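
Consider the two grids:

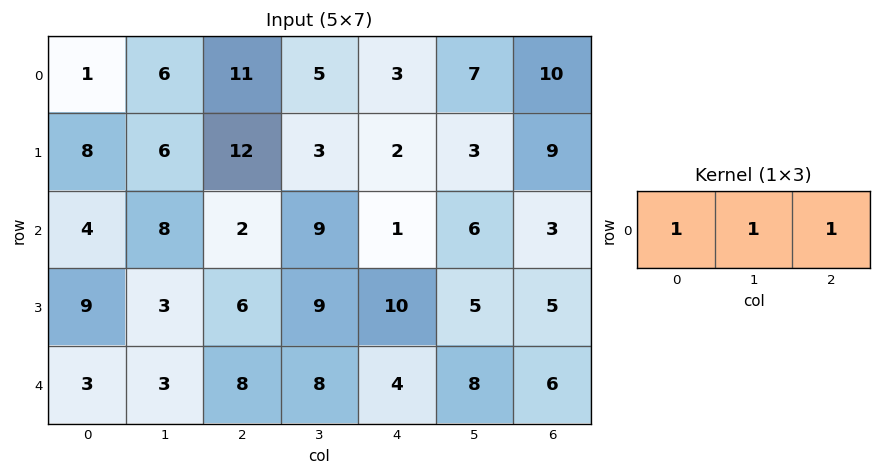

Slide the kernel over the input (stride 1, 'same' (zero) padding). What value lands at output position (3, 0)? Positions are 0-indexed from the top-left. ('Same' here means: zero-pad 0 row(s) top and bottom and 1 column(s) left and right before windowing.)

12

The receptive field on the zero-padded input at this output position is [0 9 3]. Elementwise product with the kernel and sum: 0·1 + 9·1 + 3·1.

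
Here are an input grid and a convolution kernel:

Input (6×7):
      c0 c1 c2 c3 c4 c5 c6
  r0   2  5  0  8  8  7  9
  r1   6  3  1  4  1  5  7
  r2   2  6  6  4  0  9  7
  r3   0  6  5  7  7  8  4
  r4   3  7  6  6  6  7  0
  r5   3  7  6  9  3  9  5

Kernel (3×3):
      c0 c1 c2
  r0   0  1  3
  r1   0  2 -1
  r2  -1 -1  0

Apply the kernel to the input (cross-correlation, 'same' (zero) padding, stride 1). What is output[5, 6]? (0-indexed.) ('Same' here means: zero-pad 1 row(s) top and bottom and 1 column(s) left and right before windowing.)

The receptive field on the zero-padded input at this output position is [7 0 0 / 9 5 0 / 0 0 0]. Elementwise product with the kernel and sum: 0·1 + 0·3 + 5·2 + 0·-1 + 0·-1 + 0·-1.

10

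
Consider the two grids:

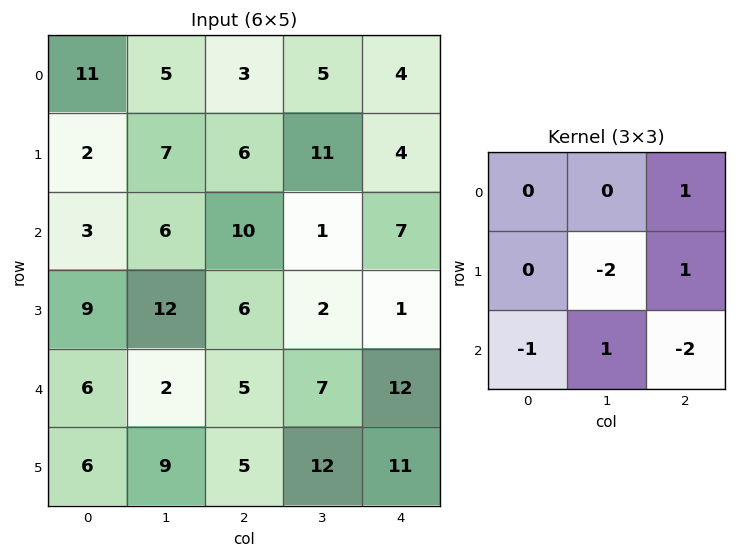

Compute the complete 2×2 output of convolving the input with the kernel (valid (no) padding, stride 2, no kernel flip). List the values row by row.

-22 -37
-22 -18

Output[0,0]: The receptive field on the input at this output position is [11 5 3 / 2 7 6 / 3 6 10]. Elementwise product with the kernel and sum: 3·1 + 7·-2 + 6·1 + 3·-1 + 6·1 + 10·-2.
Output[0,1]: The receptive field on the input at this output position is [3 5 4 / 6 11 4 / 10 1 7]. Elementwise product with the kernel and sum: 4·1 + 11·-2 + 4·1 + 10·-1 + 1·1 + 7·-2.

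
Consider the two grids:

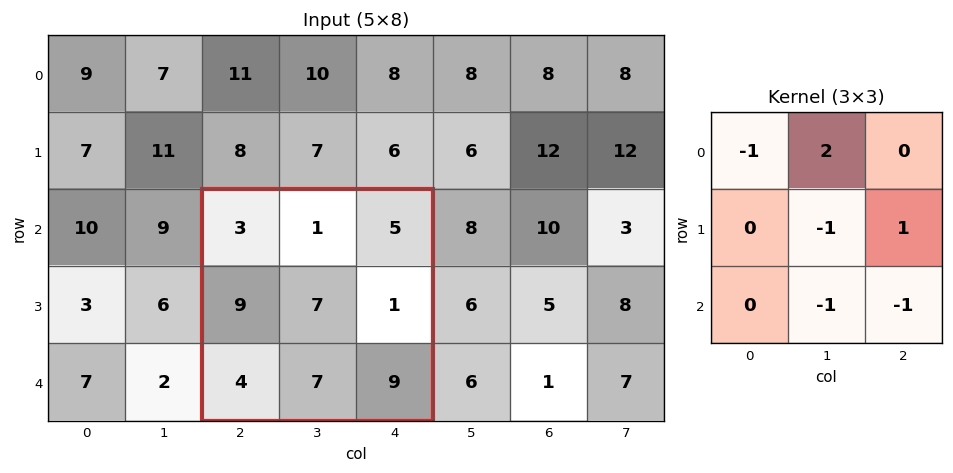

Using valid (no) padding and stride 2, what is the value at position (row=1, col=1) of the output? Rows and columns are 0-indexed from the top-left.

The receptive field on the input at this output position is [3 1 5 / 9 7 1 / 4 7 9]. Elementwise product with the kernel and sum: 3·-1 + 1·2 + 7·-1 + 1·1 + 7·-1 + 9·-1.

-23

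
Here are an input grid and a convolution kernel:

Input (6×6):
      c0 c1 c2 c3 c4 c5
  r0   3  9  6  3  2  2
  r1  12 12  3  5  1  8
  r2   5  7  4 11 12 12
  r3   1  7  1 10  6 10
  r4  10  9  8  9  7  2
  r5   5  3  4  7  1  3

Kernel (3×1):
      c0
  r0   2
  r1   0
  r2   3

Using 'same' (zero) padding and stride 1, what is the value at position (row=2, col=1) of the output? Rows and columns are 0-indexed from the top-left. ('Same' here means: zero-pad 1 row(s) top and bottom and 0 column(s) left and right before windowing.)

45

The receptive field on the zero-padded input at this output position is [12 / 7 / 7]. Elementwise product with the kernel and sum: 12·2 + 7·3.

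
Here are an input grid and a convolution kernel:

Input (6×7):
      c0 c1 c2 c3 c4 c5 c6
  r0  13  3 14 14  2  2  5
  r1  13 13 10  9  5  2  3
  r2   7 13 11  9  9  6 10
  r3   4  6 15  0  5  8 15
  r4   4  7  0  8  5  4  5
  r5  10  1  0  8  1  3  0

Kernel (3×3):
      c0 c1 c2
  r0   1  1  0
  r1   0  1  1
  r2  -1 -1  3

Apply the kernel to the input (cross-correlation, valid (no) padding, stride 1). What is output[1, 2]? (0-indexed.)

The receptive field on the input at this output position is [10 9 5 / 11 9 9 / 15 0 5]. Elementwise product with the kernel and sum: 10·1 + 9·1 + 9·1 + 9·1 + 15·-1 + 0·-1 + 5·3.

37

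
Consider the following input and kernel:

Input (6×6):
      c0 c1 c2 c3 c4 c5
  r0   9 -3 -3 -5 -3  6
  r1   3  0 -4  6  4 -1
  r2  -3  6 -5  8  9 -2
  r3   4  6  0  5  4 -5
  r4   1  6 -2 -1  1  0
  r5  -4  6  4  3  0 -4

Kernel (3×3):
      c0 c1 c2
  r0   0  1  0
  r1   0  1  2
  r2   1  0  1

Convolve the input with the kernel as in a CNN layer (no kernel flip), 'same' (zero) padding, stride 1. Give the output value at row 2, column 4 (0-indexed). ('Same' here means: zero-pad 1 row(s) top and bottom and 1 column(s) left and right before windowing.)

The receptive field on the zero-padded input at this output position is [6 4 -1 / 8 9 -2 / 5 4 -5]. Elementwise product with the kernel and sum: 4·1 + 9·1 + -2·2 + 5·1 + -5·1.

9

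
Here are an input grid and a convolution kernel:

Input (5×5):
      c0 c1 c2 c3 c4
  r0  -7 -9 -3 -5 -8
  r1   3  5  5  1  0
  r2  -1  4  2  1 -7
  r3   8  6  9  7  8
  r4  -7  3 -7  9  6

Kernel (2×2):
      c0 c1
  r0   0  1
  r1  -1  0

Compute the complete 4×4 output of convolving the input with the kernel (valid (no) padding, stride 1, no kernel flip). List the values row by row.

Output[0,0]: The receptive field on the input at this output position is [-7 -9 / 3 5]. Elementwise product with the kernel and sum: -9·1 + 3·-1.

-12 -8 -10 -9
6 1 -1 -1
-4 -4 -8 -14
13 6 14 -1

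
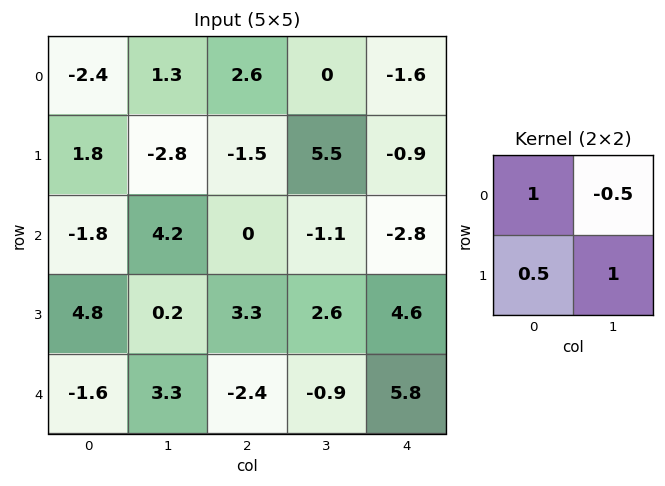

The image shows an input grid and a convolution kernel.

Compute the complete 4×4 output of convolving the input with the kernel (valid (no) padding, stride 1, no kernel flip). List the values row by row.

Output[0,0]: The receptive field on the input at this output position is [-2.4 1.3 / 1.8 -2.8]. Elementwise product with the kernel and sum: -2.4·1 + 1.3·-0.5 + 1.8·0.5 + -2.8·1.
Output[0,1]: The receptive field on the input at this output position is [1.3 2.6 / -2.8 -1.5]. Elementwise product with the kernel and sum: 1.3·1 + 2.6·-0.5 + -2.8·0.5 + -1.5·1.

-4.95 -2.9 7.35 2.65
6.5 0.05 -5.35 2.6
-1.3 7.6 4.8 6.2
7.2 -2.2 -0.1 5.65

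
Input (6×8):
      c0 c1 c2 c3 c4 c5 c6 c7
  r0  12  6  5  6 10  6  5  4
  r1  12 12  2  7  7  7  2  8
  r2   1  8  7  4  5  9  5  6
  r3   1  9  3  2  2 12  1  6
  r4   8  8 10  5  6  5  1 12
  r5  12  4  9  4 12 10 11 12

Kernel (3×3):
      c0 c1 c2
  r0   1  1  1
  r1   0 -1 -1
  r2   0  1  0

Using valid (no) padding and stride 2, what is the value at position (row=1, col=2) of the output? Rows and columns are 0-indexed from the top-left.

The receptive field on the input at this output position is [5 9 5 / 2 12 1 / 6 5 1]. Elementwise product with the kernel and sum: 5·1 + 9·1 + 5·1 + 12·-1 + 1·-1 + 5·1.

11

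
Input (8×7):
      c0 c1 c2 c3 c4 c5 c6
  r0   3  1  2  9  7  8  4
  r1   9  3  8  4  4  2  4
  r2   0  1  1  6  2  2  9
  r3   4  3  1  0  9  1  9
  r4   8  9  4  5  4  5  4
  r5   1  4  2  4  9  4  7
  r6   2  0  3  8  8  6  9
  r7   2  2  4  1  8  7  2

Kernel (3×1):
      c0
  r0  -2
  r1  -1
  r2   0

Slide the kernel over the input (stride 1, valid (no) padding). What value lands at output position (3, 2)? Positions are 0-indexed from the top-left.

-6

The receptive field on the input at this output position is [1 / 4 / 2]. Elementwise product with the kernel and sum: 1·-2 + 4·-1.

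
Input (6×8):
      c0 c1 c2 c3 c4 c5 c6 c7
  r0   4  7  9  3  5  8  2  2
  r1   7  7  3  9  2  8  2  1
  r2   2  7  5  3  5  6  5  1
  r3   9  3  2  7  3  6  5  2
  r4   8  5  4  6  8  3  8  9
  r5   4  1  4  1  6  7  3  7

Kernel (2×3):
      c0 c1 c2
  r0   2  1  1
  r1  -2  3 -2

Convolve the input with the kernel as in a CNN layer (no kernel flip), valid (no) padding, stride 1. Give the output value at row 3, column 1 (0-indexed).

5

The receptive field on the input at this output position is [3 2 7 / 5 4 6]. Elementwise product with the kernel and sum: 3·2 + 2·1 + 7·1 + 5·-2 + 4·3 + 6·-2.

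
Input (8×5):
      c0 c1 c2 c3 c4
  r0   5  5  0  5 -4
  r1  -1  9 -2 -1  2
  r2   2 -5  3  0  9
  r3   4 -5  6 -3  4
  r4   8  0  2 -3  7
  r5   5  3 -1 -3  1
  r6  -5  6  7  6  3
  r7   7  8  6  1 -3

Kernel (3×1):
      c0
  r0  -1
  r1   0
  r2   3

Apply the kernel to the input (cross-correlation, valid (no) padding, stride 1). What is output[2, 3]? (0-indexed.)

The receptive field on the input at this output position is [0 / -3 / -3]. Elementwise product with the kernel and sum: 0·-1 + -3·3.

-9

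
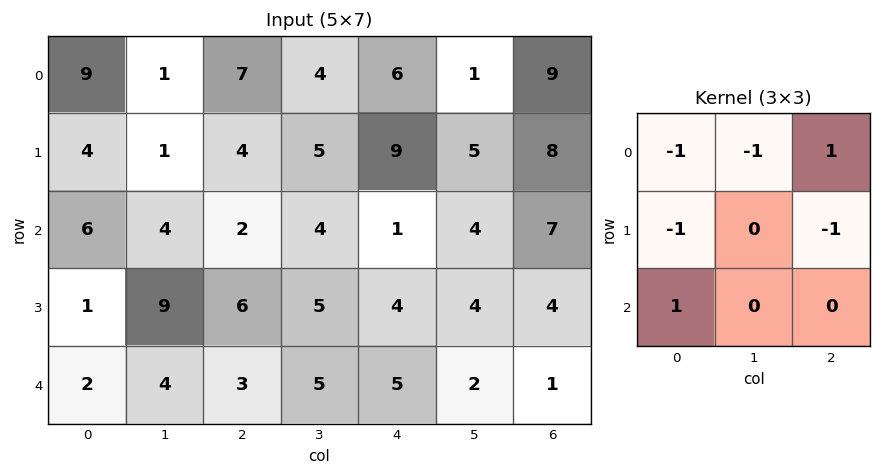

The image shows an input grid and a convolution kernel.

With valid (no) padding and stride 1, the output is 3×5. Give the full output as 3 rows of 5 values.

-5 -6 -16 -15 -14
-8 1 3 -12 -10
-13 -12 -12 -5 -1

Output[0,0]: The receptive field on the input at this output position is [9 1 7 / 4 1 4 / 6 4 2]. Elementwise product with the kernel and sum: 9·-1 + 1·-1 + 7·1 + 4·-1 + 4·-1 + 6·1.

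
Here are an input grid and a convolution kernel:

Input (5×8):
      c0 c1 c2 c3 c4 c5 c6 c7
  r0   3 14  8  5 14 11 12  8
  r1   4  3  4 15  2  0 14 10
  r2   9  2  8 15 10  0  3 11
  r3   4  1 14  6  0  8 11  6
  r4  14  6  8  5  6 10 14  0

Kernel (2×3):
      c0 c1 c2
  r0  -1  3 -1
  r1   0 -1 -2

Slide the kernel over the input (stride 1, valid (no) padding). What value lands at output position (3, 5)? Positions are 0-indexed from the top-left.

5

The receptive field on the input at this output position is [8 11 6 / 10 14 0]. Elementwise product with the kernel and sum: 8·-1 + 11·3 + 6·-1 + 14·-1 + 0·-2.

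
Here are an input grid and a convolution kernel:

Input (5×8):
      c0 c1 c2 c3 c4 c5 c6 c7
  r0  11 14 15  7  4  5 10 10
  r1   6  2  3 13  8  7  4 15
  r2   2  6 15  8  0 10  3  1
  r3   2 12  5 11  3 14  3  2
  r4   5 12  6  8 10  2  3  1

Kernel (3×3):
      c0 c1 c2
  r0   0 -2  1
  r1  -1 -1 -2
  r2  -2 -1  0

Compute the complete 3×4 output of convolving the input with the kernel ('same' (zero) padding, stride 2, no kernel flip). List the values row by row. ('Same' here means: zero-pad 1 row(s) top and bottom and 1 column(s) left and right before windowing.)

-45 -50 -55 -53
-26 -59 -62 -39
-21 -33 -14 -11

Output[0,0]: The receptive field on the zero-padded input at this output position is [0 0 0 / 0 11 14 / 0 6 2]. Elementwise product with the kernel and sum: 0·-2 + 0·1 + 0·-1 + 11·-1 + 14·-2 + 0·-2 + 6·-1.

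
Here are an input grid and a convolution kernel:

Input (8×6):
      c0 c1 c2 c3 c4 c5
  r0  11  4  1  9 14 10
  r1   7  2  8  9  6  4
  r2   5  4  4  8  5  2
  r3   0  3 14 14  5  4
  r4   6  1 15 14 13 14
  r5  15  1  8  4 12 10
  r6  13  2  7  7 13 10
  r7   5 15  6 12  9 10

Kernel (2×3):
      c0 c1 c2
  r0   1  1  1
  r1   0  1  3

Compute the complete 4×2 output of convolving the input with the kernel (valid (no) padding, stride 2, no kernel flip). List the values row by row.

Output[0,0]: The receptive field on the input at this output position is [11 4 1 / 7 2 8]. Elementwise product with the kernel and sum: 11·1 + 4·1 + 1·1 + 2·1 + 8·3.
Output[0,1]: The receptive field on the input at this output position is [1 9 14 / 8 9 6]. Elementwise product with the kernel and sum: 1·1 + 9·1 + 14·1 + 9·1 + 6·3.

42 51
58 46
47 82
55 66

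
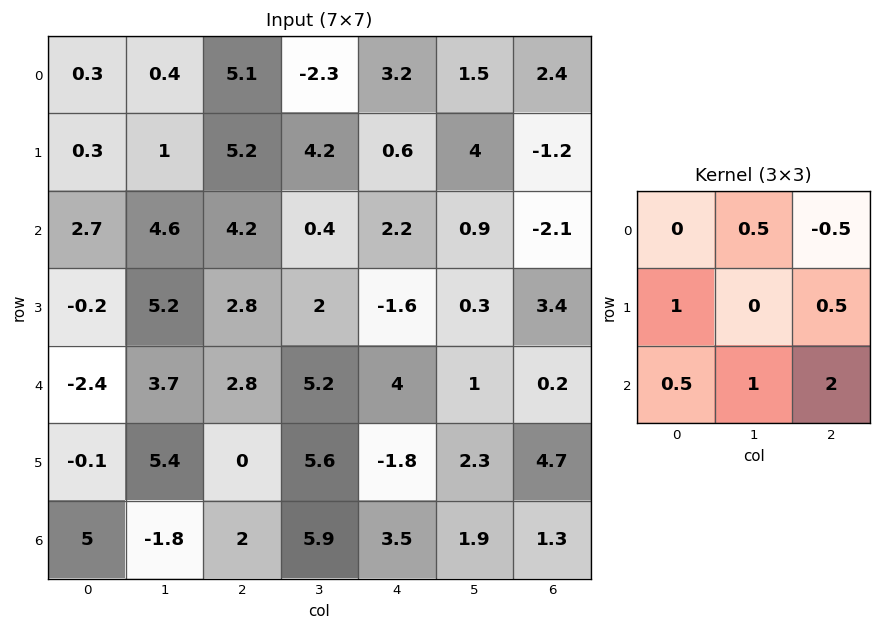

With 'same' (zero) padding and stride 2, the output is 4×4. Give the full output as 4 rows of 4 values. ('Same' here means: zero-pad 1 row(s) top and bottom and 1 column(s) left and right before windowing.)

Output[0,0]: The receptive field on the zero-padded input at this output position is [0 0 0 / 0 0.3 0.4 / 0 0.3 1]. Elementwise product with the kernel and sum: 0·0.5 + 0·-0.5 + 0·1 + 0.4·0.5 + 0·0.5 + 0.3·1 + 1·2.
Output[0,1]: The receptive field on the zero-padded input at this output position is [0 0 0 / 0.4 5.1 -2.3 / 1 5.2 4.2]. Elementwise product with the kernel and sum: 0·0.5 + 0·-0.5 + 0.4·1 + -2.3·0.5 + 1·0.5 + 5.2·1 + 4.2·2.

2.5 13.35 9.15 2.3
12.15 14.7 -0.85 3.85
9.85 20.6 10.35 8.55
-3.65 -1.65 4.8 4.25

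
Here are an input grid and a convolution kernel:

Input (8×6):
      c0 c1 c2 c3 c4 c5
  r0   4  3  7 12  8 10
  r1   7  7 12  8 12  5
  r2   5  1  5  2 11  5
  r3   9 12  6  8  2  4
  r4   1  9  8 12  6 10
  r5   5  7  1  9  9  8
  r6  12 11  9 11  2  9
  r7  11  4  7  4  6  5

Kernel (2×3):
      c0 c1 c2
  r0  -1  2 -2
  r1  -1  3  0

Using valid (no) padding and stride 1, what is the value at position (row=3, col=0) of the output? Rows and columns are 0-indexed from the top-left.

The receptive field on the input at this output position is [9 12 6 / 1 9 8]. Elementwise product with the kernel and sum: 9·-1 + 12·2 + 6·-2 + 1·-1 + 9·3.

29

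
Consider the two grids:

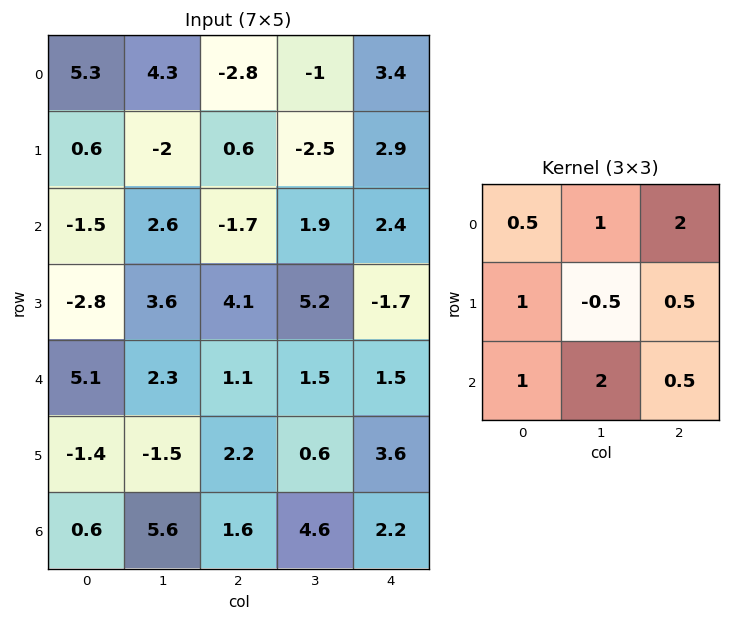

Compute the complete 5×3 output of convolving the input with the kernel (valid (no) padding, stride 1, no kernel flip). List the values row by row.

Output[0,0]: The receptive field on the input at this output position is [5.3 4.3 -2.8 / 0.6 -2 0.6 / -1.5 2.6 -1.7]. Elementwise product with the kernel and sum: 5.3·0.5 + 4.3·1 + -2.8·2 + 0.6·1 + -2·-0.5 + 0.6·0.5 + -1.5·1 + 2.6·2 + -1.7·0.5.
Output[0,1]: The receptive field on the input at this output position is [4.3 -2.8 -1 / -2 0.6 -2.5 / 2.6 -1.7 1.9]. Elementwise product with the kernel and sum: 4.3·0.5 + -2.8·1 + -1·2 + -2·1 + 0.6·-0.5 + -2.5·0.5 + 2.6·1 + -1.7·2 + 1.9·0.5.

6.1 -6.05 11
2.3 13.4 15.8
6.15 12.8 11.35
11.6 22 10.15
20.1 14.05 20.65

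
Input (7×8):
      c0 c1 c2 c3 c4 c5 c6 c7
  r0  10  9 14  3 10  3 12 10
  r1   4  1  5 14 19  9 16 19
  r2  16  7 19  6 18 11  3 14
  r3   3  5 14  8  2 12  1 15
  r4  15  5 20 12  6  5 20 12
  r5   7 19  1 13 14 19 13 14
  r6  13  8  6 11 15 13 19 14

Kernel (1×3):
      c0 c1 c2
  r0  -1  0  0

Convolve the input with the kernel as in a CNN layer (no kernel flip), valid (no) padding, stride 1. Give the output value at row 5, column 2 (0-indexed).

-1

The receptive field on the input at this output position is [1 13 14]. Elementwise product with the kernel and sum: 1·-1.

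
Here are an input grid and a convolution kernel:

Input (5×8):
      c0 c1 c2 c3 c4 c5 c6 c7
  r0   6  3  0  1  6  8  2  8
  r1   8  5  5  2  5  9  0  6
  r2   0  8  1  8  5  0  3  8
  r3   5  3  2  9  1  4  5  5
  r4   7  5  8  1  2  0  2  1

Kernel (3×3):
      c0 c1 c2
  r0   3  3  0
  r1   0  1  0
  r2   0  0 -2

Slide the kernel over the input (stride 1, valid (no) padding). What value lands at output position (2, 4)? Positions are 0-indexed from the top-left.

15

The receptive field on the input at this output position is [5 0 3 / 1 4 5 / 2 0 2]. Elementwise product with the kernel and sum: 5·3 + 0·3 + 4·1 + 2·-2.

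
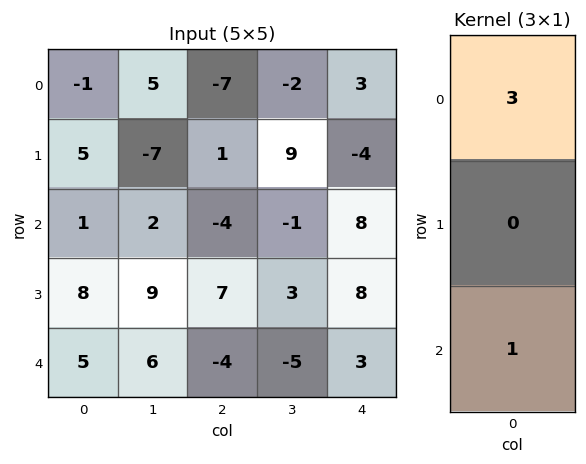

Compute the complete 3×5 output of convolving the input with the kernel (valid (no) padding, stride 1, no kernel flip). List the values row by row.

-2 17 -25 -7 17
23 -12 10 30 -4
8 12 -16 -8 27

Output[0,0]: The receptive field on the input at this output position is [-1 / 5 / 1]. Elementwise product with the kernel and sum: -1·3 + 1·1.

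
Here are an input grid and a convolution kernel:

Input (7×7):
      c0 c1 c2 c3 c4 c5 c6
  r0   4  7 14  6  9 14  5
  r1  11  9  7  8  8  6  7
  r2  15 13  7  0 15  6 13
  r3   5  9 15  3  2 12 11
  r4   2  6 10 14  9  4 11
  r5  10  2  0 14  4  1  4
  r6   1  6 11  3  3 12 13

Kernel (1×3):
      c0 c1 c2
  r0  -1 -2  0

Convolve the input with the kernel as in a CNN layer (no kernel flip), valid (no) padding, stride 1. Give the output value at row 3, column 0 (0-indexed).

-23

The receptive field on the input at this output position is [5 9 15]. Elementwise product with the kernel and sum: 5·-1 + 9·-2.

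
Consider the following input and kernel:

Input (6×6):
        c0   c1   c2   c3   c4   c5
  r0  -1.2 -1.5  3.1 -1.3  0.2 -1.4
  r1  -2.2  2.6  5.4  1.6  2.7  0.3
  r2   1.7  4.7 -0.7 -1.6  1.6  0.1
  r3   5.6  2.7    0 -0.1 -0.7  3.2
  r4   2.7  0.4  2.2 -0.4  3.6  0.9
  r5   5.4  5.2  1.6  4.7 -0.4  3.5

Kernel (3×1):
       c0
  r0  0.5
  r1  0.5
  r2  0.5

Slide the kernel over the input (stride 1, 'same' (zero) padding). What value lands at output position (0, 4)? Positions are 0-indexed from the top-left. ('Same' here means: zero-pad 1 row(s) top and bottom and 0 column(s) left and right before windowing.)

The receptive field on the zero-padded input at this output position is [0 / 0.2 / 2.7]. Elementwise product with the kernel and sum: 0·0.5 + 0.2·0.5 + 2.7·0.5.

1.45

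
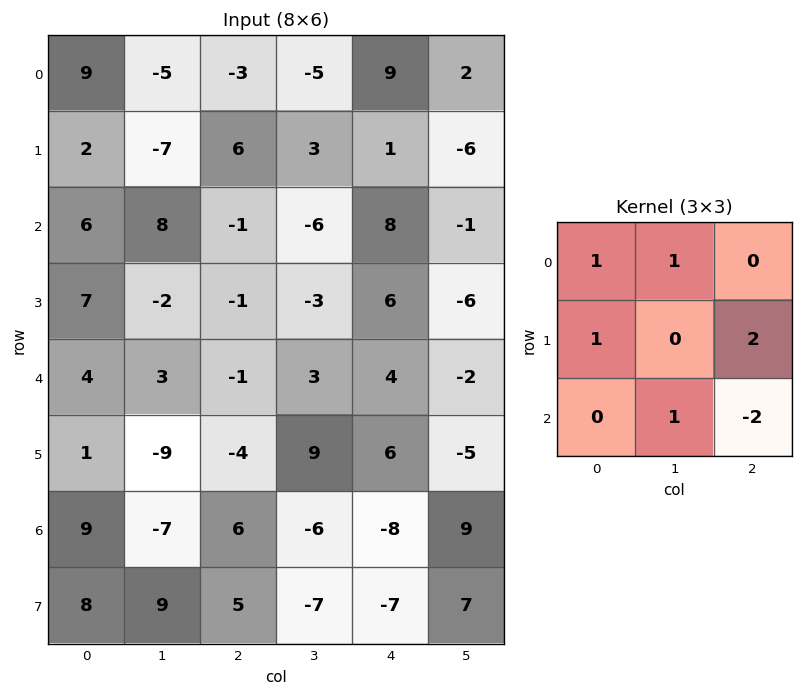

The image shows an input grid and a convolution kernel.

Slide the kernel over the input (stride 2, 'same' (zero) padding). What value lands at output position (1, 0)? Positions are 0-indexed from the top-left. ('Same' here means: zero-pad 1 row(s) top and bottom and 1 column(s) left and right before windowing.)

The receptive field on the zero-padded input at this output position is [0 2 -7 / 0 6 8 / 0 7 -2]. Elementwise product with the kernel and sum: 0·1 + 2·1 + 0·1 + 8·2 + 7·1 + -2·-2.

29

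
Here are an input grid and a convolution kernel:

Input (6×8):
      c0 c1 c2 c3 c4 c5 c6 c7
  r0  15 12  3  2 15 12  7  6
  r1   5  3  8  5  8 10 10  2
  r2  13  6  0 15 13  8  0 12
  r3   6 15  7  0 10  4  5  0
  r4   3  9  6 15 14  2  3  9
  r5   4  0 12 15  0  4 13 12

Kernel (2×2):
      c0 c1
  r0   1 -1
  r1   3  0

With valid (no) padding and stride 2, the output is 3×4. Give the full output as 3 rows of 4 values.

Output[0,0]: The receptive field on the input at this output position is [15 12 / 5 3]. Elementwise product with the kernel and sum: 15·1 + 12·-1 + 5·3.

18 25 27 31
25 6 35 3
6 27 12 33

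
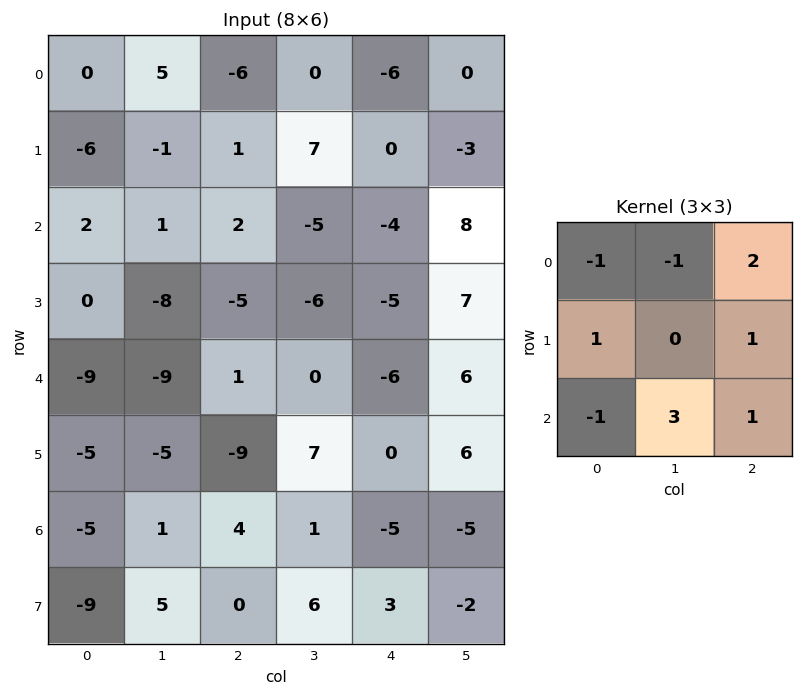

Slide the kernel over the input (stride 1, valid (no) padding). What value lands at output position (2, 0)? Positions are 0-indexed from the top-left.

-21

The receptive field on the input at this output position is [2 1 2 / 0 -8 -5 / -9 -9 1]. Elementwise product with the kernel and sum: 2·-1 + 1·-1 + 2·2 + 0·1 + -5·1 + -9·-1 + -9·3 + 1·1.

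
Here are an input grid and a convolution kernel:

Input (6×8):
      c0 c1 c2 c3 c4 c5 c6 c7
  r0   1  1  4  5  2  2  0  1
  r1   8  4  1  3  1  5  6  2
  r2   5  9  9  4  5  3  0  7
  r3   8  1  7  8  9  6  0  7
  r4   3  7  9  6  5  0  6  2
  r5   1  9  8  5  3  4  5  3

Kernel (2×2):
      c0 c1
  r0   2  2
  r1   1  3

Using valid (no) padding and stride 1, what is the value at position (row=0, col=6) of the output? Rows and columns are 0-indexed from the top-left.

The receptive field on the input at this output position is [0 1 / 6 2]. Elementwise product with the kernel and sum: 0·2 + 1·2 + 6·1 + 2·3.

14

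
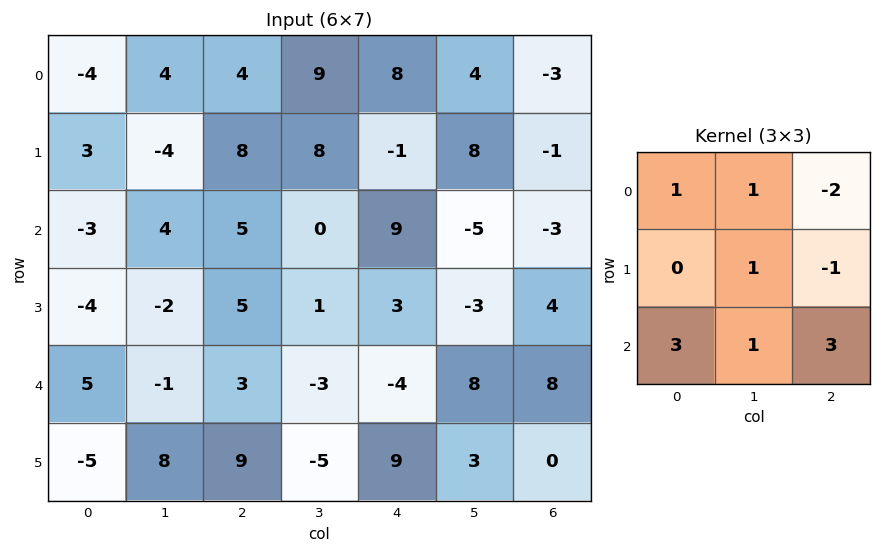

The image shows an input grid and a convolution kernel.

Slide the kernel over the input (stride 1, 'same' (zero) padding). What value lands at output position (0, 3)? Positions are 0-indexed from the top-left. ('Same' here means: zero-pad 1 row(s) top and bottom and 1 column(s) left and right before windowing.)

30

The receptive field on the zero-padded input at this output position is [0 0 0 / 4 9 8 / 8 8 -1]. Elementwise product with the kernel and sum: 0·1 + 0·1 + 0·-2 + 9·1 + 8·-1 + 8·3 + 8·1 + -1·3.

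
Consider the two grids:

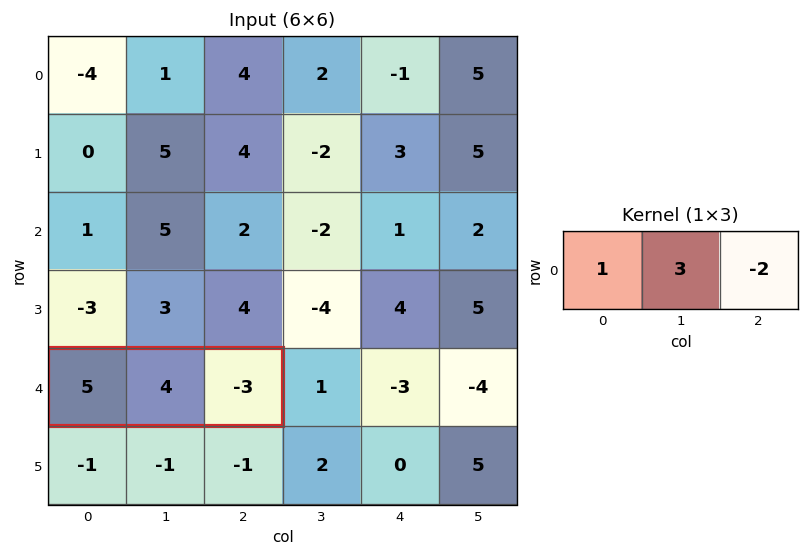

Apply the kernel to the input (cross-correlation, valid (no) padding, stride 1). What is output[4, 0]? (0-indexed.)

23

The receptive field on the input at this output position is [5 4 -3]. Elementwise product with the kernel and sum: 5·1 + 4·3 + -3·-2.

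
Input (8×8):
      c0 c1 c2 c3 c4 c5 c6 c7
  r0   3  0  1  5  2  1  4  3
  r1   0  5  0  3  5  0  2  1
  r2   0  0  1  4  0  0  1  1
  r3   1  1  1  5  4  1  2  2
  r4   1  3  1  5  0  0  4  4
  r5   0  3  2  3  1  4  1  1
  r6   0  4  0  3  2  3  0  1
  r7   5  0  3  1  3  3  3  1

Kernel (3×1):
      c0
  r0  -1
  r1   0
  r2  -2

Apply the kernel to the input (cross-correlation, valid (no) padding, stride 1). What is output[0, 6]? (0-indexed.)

The receptive field on the input at this output position is [4 / 2 / 1]. Elementwise product with the kernel and sum: 4·-1 + 1·-2.

-6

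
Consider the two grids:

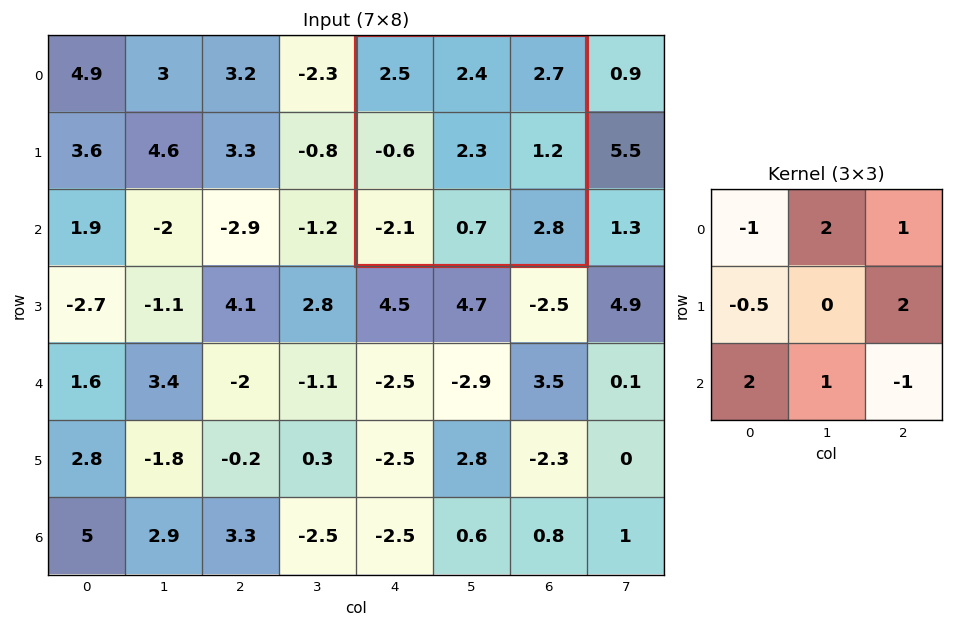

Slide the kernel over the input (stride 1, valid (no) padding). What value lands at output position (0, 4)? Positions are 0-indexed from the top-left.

The receptive field on the input at this output position is [2.5 2.4 2.7 / -0.6 2.3 1.2 / -2.1 0.7 2.8]. Elementwise product with the kernel and sum: 2.5·-1 + 2.4·2 + 2.7·1 + -0.6·-0.5 + 1.2·2 + -2.1·2 + 0.7·1 + 2.8·-1.

1.4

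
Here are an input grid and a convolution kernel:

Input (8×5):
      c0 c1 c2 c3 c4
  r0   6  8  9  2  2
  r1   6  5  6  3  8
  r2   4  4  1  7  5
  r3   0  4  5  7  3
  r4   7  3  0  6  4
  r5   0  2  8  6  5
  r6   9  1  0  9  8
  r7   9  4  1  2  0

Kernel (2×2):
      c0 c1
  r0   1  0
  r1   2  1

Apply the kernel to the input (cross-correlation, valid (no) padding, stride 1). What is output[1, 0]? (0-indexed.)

The receptive field on the input at this output position is [6 5 / 4 4]. Elementwise product with the kernel and sum: 6·1 + 4·2 + 4·1.

18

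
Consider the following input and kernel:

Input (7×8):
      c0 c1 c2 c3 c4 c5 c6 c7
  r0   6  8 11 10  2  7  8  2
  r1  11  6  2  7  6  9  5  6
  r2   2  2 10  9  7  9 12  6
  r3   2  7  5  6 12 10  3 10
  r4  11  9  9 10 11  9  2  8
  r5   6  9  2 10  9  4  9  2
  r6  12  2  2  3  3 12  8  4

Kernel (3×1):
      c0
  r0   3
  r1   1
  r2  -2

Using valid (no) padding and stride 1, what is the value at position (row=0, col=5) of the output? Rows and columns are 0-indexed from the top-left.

12

The receptive field on the input at this output position is [7 / 9 / 9]. Elementwise product with the kernel and sum: 7·3 + 9·1 + 9·-2.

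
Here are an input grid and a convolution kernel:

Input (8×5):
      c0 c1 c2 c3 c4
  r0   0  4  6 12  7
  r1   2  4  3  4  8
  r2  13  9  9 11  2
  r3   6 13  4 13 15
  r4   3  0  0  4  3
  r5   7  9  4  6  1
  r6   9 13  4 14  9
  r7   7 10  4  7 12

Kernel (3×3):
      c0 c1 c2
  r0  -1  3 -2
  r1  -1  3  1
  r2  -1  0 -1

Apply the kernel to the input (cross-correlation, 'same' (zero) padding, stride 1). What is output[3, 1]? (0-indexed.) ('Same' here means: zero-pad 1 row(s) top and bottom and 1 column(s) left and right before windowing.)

The receptive field on the zero-padded input at this output position is [13 9 9 / 6 13 4 / 3 0 0]. Elementwise product with the kernel and sum: 13·-1 + 9·3 + 9·-2 + 6·-1 + 13·3 + 4·1 + 3·-1 + 0·-1.

30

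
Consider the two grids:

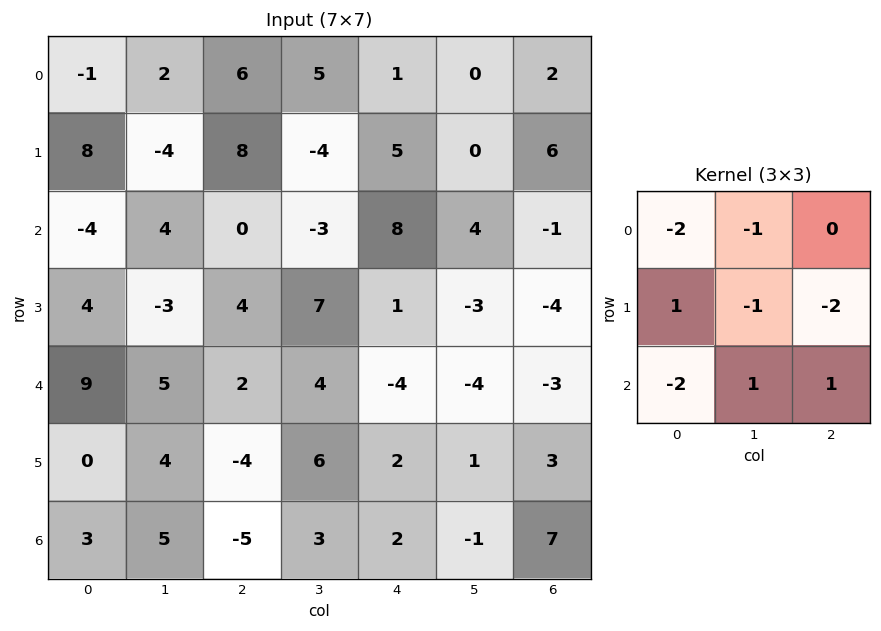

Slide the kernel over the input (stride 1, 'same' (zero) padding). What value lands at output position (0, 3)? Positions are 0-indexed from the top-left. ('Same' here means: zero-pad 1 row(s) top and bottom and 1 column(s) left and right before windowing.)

The receptive field on the zero-padded input at this output position is [0 0 0 / 6 5 1 / 8 -4 5]. Elementwise product with the kernel and sum: 0·-2 + 0·-1 + 6·1 + 5·-1 + 1·-2 + 8·-2 + -4·1 + 5·1.

-16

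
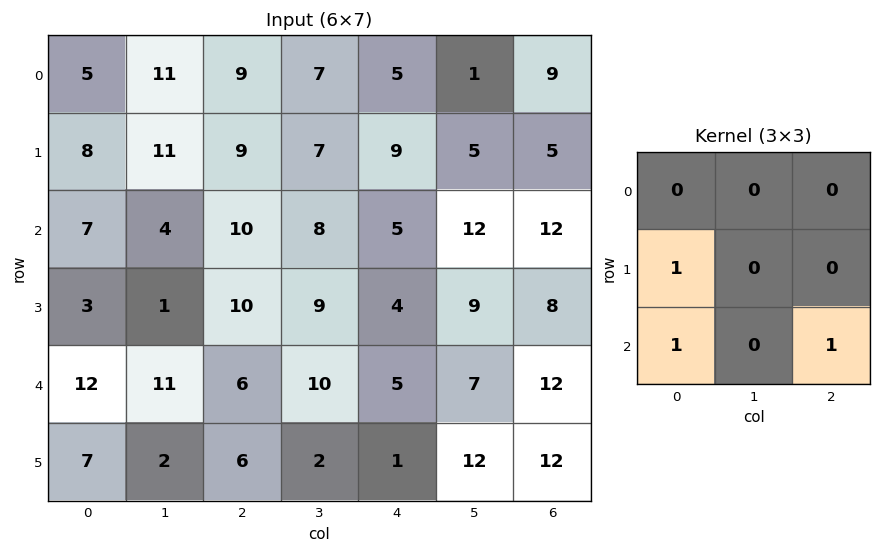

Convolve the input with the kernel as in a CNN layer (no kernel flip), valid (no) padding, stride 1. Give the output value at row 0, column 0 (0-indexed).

The receptive field on the input at this output position is [5 11 9 / 8 11 9 / 7 4 10]. Elementwise product with the kernel and sum: 8·1 + 7·1 + 10·1.

25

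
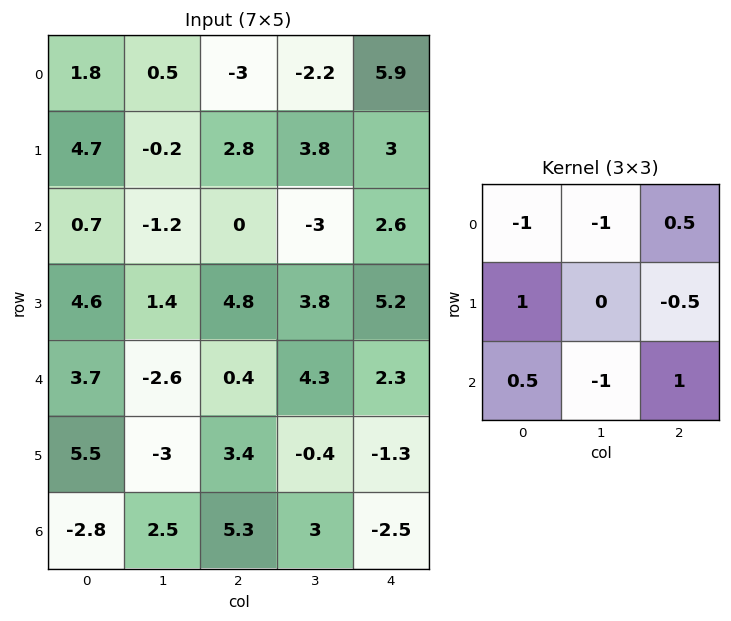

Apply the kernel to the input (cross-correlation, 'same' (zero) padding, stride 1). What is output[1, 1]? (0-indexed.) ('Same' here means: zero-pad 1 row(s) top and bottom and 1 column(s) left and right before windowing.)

The receptive field on the zero-padded input at this output position is [1.8 0.5 -3 / 4.7 -0.2 2.8 / 0.7 -1.2 0]. Elementwise product with the kernel and sum: 1.8·-1 + 0.5·-1 + -3·0.5 + 4.7·1 + 2.8·-0.5 + 0.7·0.5 + -1.2·-1 + 0·1.

1.05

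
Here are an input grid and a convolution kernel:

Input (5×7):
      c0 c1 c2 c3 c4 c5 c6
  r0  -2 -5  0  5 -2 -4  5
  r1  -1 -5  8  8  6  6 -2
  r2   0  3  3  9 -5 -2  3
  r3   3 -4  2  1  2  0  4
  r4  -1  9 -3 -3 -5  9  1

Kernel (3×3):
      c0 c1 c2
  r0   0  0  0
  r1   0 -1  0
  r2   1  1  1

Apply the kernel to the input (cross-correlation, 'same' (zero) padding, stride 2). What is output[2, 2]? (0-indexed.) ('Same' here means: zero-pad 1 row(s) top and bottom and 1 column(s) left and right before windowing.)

5

The receptive field on the zero-padded input at this output position is [1 2 0 / -3 -5 9 / 0 0 0]. Elementwise product with the kernel and sum: -5·-1 + 0·1 + 0·1 + 0·1.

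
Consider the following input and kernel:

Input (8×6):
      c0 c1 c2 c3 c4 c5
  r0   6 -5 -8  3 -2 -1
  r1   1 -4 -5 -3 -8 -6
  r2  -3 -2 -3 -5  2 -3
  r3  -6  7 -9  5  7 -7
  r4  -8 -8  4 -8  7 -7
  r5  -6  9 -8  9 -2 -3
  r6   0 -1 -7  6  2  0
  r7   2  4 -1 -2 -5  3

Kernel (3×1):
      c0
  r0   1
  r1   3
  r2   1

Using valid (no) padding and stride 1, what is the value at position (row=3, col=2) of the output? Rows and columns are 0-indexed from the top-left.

-5

The receptive field on the input at this output position is [-9 / 4 / -8]. Elementwise product with the kernel and sum: -9·1 + 4·3 + -8·1.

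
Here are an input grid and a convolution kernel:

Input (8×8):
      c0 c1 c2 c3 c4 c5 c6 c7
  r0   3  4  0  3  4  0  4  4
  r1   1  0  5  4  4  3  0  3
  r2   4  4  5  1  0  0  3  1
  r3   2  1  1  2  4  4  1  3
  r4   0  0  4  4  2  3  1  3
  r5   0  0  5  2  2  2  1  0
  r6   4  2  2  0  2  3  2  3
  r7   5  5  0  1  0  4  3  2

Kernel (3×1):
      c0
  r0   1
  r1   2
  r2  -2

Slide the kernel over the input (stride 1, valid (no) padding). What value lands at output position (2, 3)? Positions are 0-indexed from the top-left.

-3

The receptive field on the input at this output position is [1 / 2 / 4]. Elementwise product with the kernel and sum: 1·1 + 2·2 + 4·-2.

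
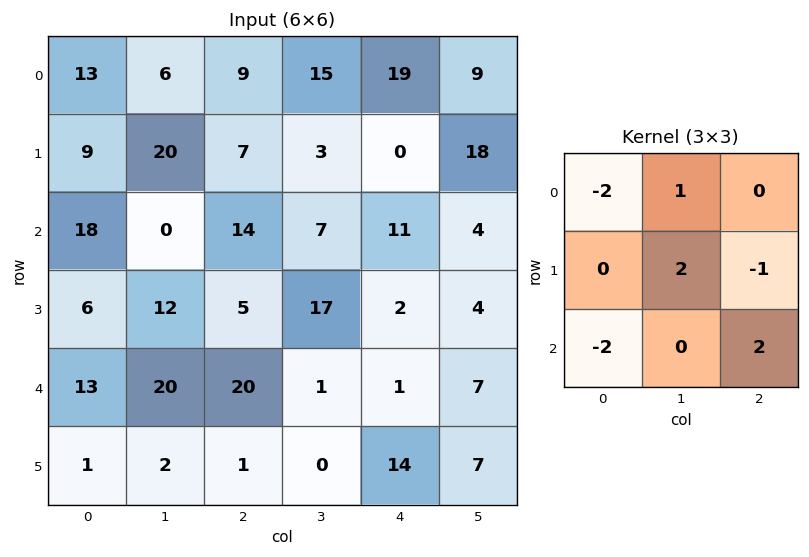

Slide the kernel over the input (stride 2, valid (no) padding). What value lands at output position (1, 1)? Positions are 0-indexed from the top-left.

The receptive field on the input at this output position is [14 7 11 / 5 17 2 / 20 1 1]. Elementwise product with the kernel and sum: 14·-2 + 7·1 + 17·2 + 2·-1 + 20·-2 + 1·2.

-27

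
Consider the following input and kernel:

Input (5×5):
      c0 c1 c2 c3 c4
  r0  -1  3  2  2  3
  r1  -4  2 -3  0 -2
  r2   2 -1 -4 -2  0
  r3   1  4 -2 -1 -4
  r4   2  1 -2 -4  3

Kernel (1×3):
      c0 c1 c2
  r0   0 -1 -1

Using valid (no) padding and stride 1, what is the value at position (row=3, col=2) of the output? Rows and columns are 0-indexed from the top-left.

The receptive field on the input at this output position is [-2 -1 -4]. Elementwise product with the kernel and sum: -1·-1 + -4·-1.

5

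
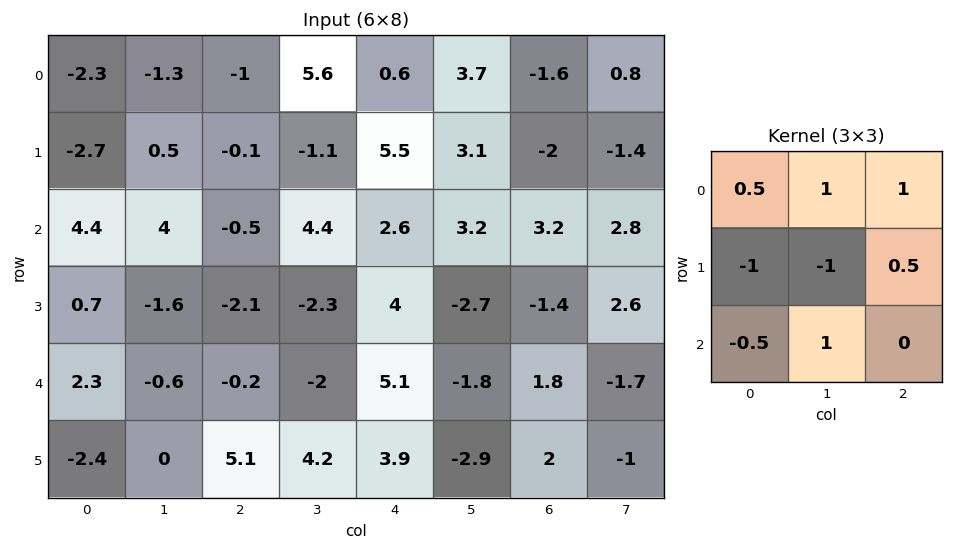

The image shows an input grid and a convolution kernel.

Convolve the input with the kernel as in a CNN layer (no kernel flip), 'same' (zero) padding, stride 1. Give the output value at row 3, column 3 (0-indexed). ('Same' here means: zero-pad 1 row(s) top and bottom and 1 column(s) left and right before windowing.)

11.25

The receptive field on the zero-padded input at this output position is [-0.5 4.4 2.6 / -2.1 -2.3 4 / -0.2 -2 5.1]. Elementwise product with the kernel and sum: -0.5·0.5 + 4.4·1 + 2.6·1 + -2.1·-1 + -2.3·-1 + 4·0.5 + -0.2·-0.5 + -2·1.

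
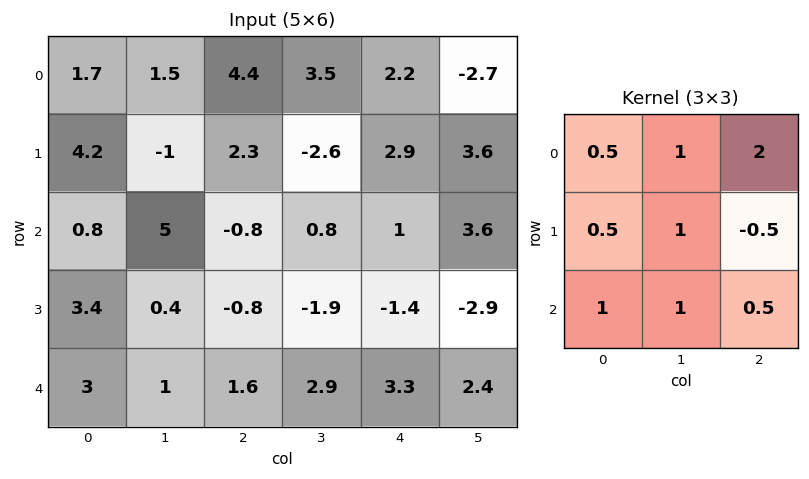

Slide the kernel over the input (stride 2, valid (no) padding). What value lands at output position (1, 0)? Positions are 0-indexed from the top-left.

The receptive field on the input at this output position is [0.8 5 -0.8 / 3.4 0.4 -0.8 / 3 1 1.6]. Elementwise product with the kernel and sum: 0.8·0.5 + 5·1 + -0.8·2 + 3.4·0.5 + 0.4·1 + -0.8·-0.5 + 3·1 + 1·1 + 1.6·0.5.

11.1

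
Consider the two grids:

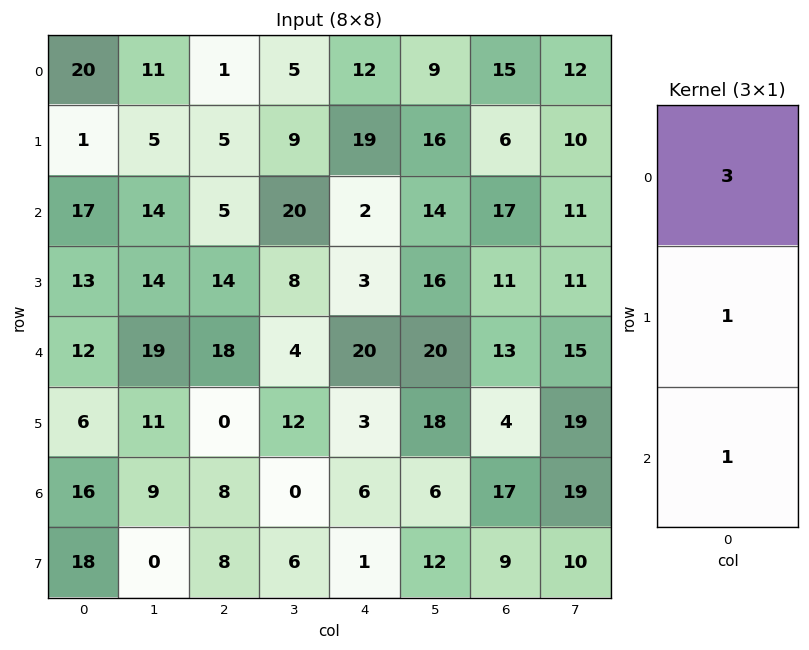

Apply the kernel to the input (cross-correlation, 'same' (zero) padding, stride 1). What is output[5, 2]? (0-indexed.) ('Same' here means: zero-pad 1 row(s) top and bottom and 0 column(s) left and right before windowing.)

62

The receptive field on the zero-padded input at this output position is [18 / 0 / 8]. Elementwise product with the kernel and sum: 18·3 + 0·1 + 8·1.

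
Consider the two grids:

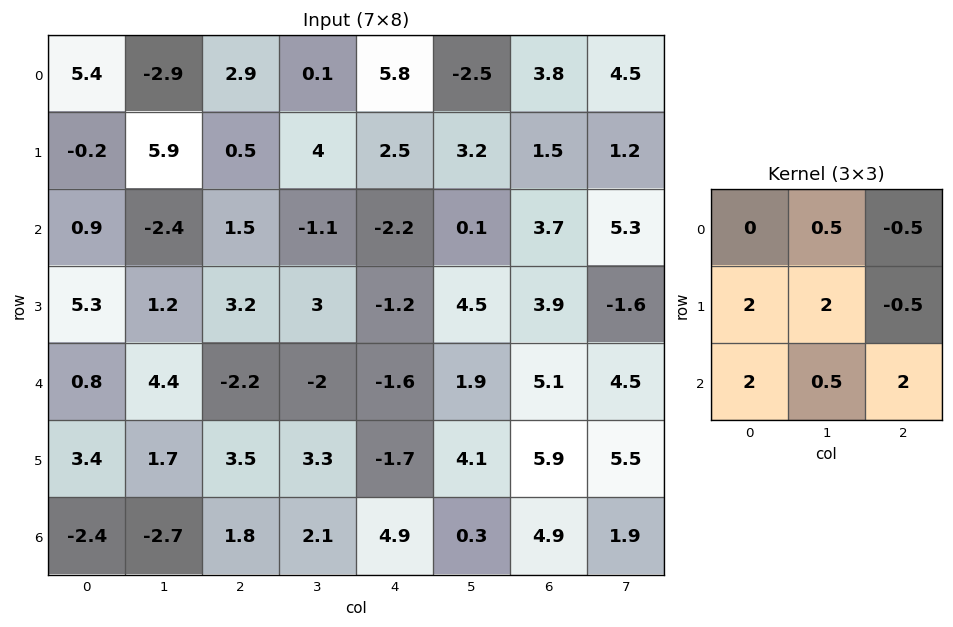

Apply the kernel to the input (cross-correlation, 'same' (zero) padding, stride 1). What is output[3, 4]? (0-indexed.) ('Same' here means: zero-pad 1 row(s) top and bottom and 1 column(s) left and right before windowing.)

The receptive field on the zero-padded input at this output position is [-1.1 -2.2 0.1 / 3 -1.2 4.5 / -2 -1.6 1.9]. Elementwise product with the kernel and sum: -2.2·0.5 + 0.1·-0.5 + 3·2 + -1.2·2 + 4.5·-0.5 + -2·2 + -1.6·0.5 + 1.9·2.

-0.8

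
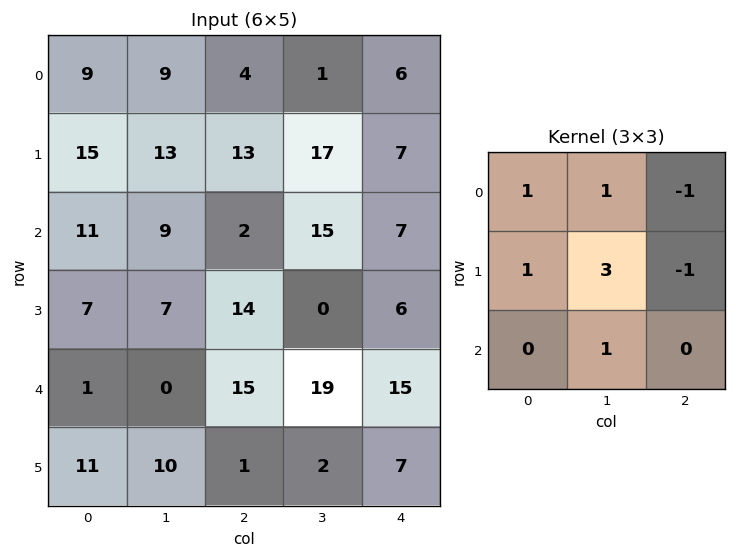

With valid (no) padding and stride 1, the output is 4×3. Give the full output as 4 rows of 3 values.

64 49 71
58 23 63
32 60 37
-4 48 67

Output[0,0]: The receptive field on the input at this output position is [9 9 4 / 15 13 13 / 11 9 2]. Elementwise product with the kernel and sum: 9·1 + 9·1 + 4·-1 + 15·1 + 13·3 + 13·-1 + 9·1.
Output[0,1]: The receptive field on the input at this output position is [9 4 1 / 13 13 17 / 9 2 15]. Elementwise product with the kernel and sum: 9·1 + 4·1 + 1·-1 + 13·1 + 13·3 + 17·-1 + 2·1.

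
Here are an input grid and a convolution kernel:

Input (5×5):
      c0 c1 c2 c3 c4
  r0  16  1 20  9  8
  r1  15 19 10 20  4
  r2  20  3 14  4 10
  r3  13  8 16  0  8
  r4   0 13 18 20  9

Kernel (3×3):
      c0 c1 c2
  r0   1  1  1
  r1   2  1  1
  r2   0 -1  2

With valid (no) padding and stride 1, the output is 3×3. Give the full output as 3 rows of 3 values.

Output[0,0]: The receptive field on the input at this output position is [16 1 20 / 15 19 10 / 20 3 14]. Elementwise product with the kernel and sum: 16·1 + 1·1 + 20·1 + 15·2 + 19·1 + 10·1 + 3·-1 + 14·2.
Output[0,1]: The receptive field on the input at this output position is [1 20 9 / 19 10 20 / 3 14 4]. Elementwise product with the kernel and sum: 1·1 + 20·1 + 9·1 + 19·2 + 10·1 + 20·1 + 14·-1 + 4·2.

121 92 97
125 57 92
110 75 66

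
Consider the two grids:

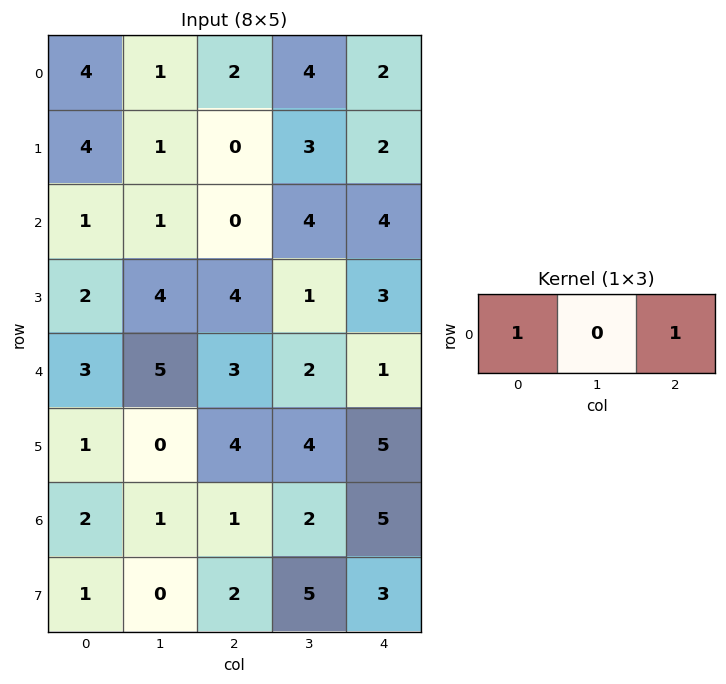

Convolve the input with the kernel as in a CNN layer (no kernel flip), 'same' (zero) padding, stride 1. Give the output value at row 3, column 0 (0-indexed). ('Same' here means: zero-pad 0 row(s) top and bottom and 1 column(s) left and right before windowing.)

The receptive field on the zero-padded input at this output position is [0 2 4]. Elementwise product with the kernel and sum: 0·1 + 4·1.

4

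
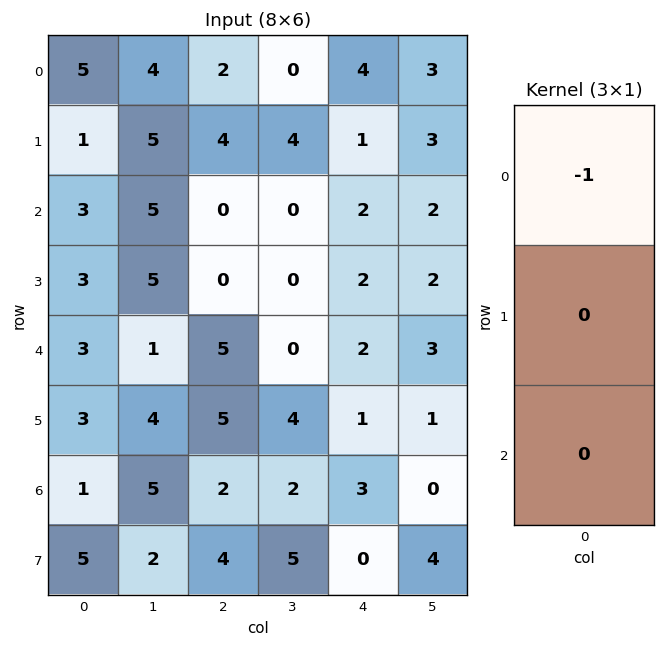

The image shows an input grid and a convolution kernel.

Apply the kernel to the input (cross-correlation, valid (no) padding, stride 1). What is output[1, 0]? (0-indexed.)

The receptive field on the input at this output position is [1 / 3 / 3]. Elementwise product with the kernel and sum: 1·-1.

-1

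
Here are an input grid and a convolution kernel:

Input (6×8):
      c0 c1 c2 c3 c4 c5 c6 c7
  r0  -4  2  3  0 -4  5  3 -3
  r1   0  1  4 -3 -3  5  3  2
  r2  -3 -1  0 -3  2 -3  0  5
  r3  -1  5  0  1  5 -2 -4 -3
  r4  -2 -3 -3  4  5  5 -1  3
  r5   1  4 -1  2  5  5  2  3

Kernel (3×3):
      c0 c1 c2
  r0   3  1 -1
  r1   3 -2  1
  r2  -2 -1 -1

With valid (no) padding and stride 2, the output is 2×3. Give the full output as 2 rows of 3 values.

Output[0,0]: The receptive field on the input at this output position is [-4 2 3 / 0 1 4 / -3 -1 0]. Elementwise product with the kernel and sum: -4·3 + 2·1 + 3·-1 + 0·3 + 1·-2 + 4·1 + -3·-2 + -1·-1 + 0·-1.

-4 29 -27
-13 -5 4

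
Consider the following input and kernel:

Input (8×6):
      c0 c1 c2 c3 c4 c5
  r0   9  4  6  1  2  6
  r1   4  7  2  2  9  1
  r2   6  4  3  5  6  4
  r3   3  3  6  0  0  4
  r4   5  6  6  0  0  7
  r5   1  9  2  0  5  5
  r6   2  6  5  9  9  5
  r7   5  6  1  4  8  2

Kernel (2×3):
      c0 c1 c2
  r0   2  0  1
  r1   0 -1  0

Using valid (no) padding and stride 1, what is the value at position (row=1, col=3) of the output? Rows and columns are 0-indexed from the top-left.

The receptive field on the input at this output position is [2 9 1 / 5 6 4]. Elementwise product with the kernel and sum: 2·2 + 1·1 + 6·-1.

-1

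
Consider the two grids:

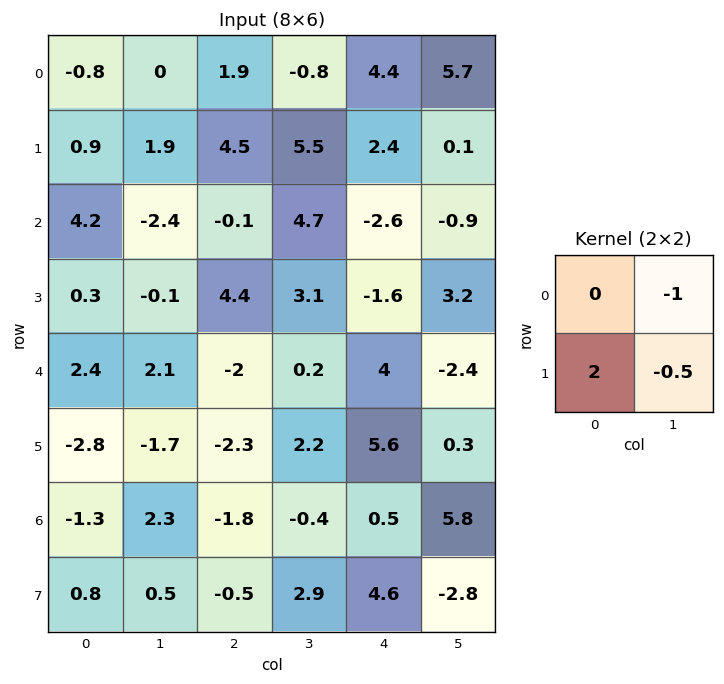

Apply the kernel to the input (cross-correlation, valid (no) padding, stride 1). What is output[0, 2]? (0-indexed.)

7.05

The receptive field on the input at this output position is [1.9 -0.8 / 4.5 5.5]. Elementwise product with the kernel and sum: -0.8·-1 + 4.5·2 + 5.5·-0.5.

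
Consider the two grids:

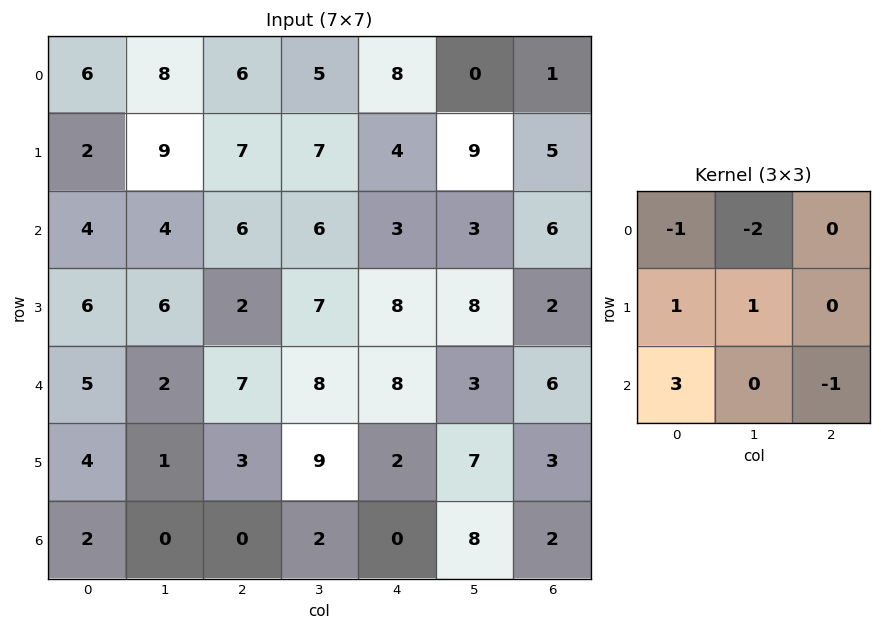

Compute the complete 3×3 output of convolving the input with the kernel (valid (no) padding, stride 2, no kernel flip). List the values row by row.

-5 13 8
8 4 25
2 -11 -7

Output[0,0]: The receptive field on the input at this output position is [6 8 6 / 2 9 7 / 4 4 6]. Elementwise product with the kernel and sum: 6·-1 + 8·-2 + 2·1 + 9·1 + 4·3 + 6·-1.
Output[0,1]: The receptive field on the input at this output position is [6 5 8 / 7 7 4 / 6 6 3]. Elementwise product with the kernel and sum: 6·-1 + 5·-2 + 7·1 + 7·1 + 6·3 + 3·-1.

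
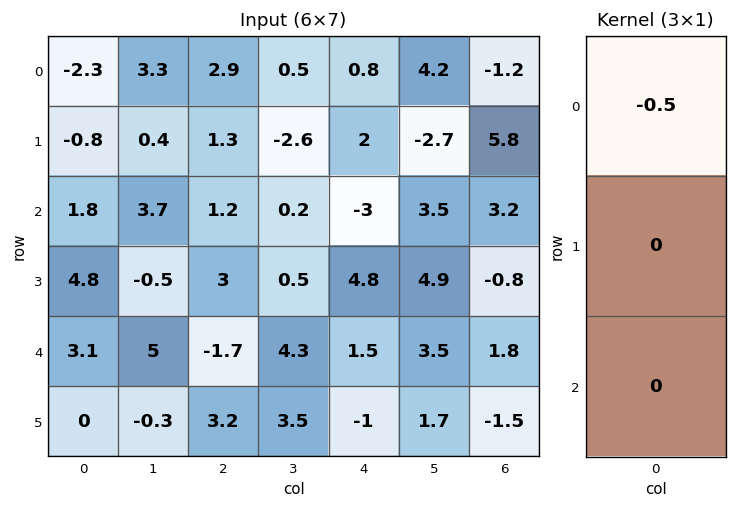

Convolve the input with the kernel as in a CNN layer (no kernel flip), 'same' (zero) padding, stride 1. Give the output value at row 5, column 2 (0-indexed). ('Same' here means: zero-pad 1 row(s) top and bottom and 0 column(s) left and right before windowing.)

0.85

The receptive field on the zero-padded input at this output position is [-1.7 / 3.2 / 0]. Elementwise product with the kernel and sum: -1.7·-0.5.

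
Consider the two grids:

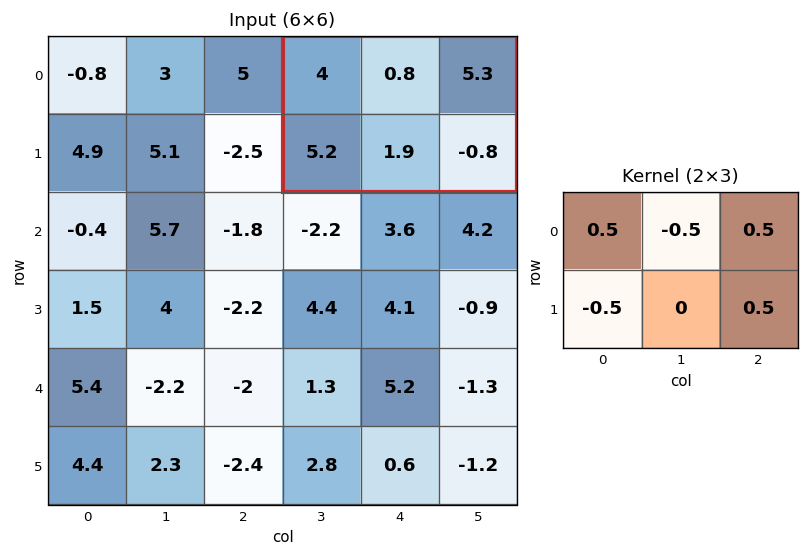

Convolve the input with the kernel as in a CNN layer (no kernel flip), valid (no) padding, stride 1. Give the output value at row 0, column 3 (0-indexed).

1.25

The receptive field on the input at this output position is [4 0.8 5.3 / 5.2 1.9 -0.8]. Elementwise product with the kernel and sum: 4·0.5 + 0.8·-0.5 + 5.3·0.5 + 5.2·-0.5 + -0.8·0.5.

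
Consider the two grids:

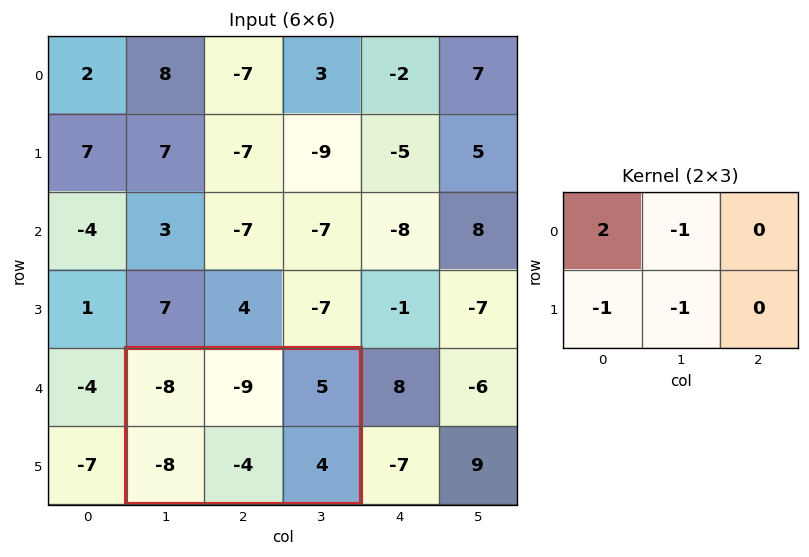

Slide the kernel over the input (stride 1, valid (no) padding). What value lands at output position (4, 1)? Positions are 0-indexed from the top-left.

The receptive field on the input at this output position is [-8 -9 5 / -8 -4 4]. Elementwise product with the kernel and sum: -8·2 + -9·-1 + -8·-1 + -4·-1.

5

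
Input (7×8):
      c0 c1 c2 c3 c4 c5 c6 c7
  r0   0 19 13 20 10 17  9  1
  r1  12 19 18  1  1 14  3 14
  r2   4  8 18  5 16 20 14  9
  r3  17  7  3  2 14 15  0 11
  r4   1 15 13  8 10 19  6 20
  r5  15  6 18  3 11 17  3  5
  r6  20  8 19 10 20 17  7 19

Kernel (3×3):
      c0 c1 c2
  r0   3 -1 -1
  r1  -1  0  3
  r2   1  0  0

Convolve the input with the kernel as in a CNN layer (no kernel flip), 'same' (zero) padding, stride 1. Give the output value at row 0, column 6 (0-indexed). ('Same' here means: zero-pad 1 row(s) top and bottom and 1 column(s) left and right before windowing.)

0

The receptive field on the zero-padded input at this output position is [0 0 0 / 17 9 1 / 14 3 14]. Elementwise product with the kernel and sum: 0·3 + 0·-1 + 0·-1 + 17·-1 + 1·3 + 14·1.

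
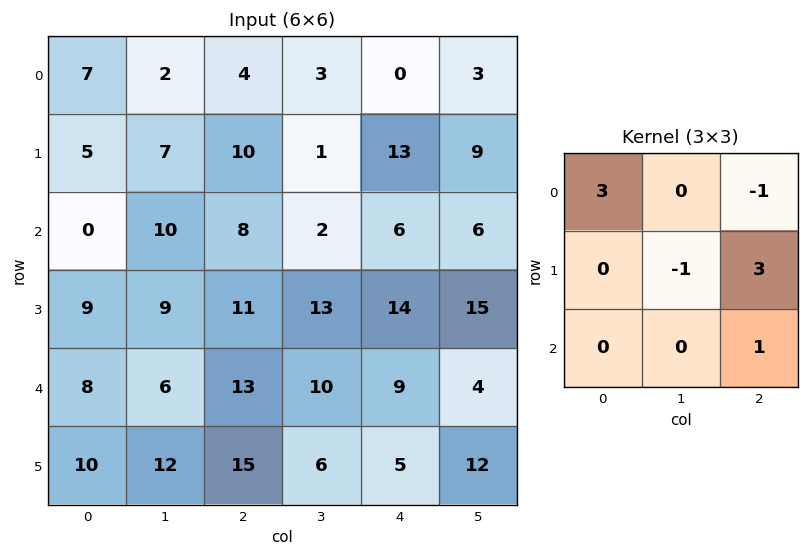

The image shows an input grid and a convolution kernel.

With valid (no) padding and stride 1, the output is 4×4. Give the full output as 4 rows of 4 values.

Output[0,0]: The receptive field on the input at this output position is [7 2 4 / 5 7 10 / 0 10 8]. Elementwise product with the kernel and sum: 7·3 + 4·-1 + 7·-1 + 10·3 + 8·1.
Output[0,1]: The receptive field on the input at this output position is [2 4 3 / 7 10 1 / 10 8 2]. Elementwise product with the kernel and sum: 2·3 + 3·-1 + 10·-1 + 1·3 + 2·1.

48 -2 56 26
30 31 47 21
29 66 56 35
64 37 41 39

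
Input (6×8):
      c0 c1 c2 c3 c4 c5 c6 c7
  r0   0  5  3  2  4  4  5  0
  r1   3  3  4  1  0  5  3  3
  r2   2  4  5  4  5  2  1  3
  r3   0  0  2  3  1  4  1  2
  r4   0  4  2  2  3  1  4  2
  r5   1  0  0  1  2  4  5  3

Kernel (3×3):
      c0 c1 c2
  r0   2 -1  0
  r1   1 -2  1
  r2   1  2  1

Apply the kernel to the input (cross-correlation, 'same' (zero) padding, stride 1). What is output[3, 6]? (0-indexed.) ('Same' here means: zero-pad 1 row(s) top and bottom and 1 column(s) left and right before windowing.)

The receptive field on the zero-padded input at this output position is [2 1 3 / 4 1 2 / 1 4 2]. Elementwise product with the kernel and sum: 2·2 + 1·-1 + 4·1 + 1·-2 + 2·1 + 1·1 + 4·2 + 2·1.

18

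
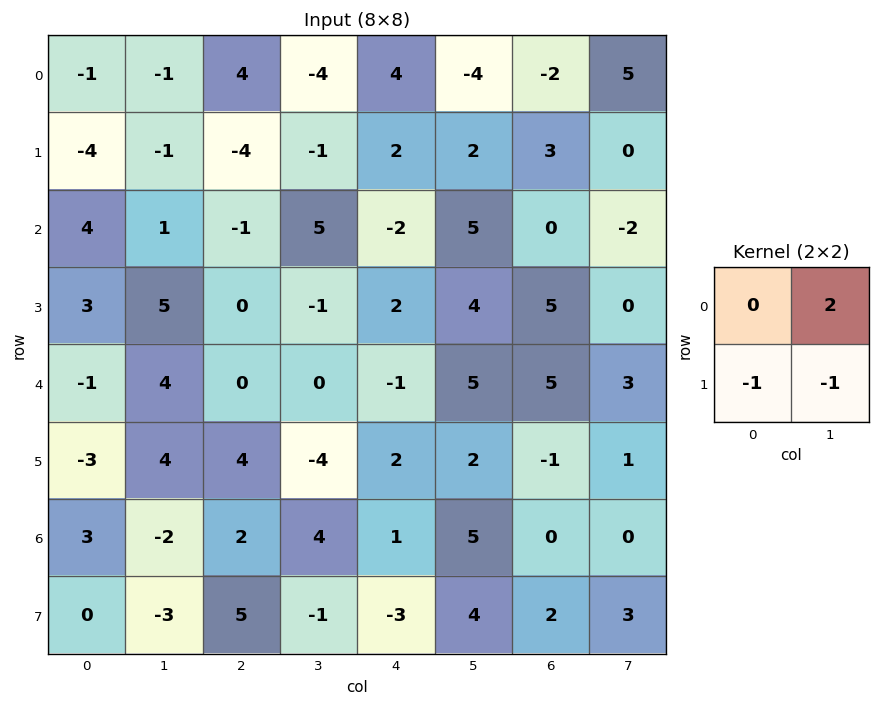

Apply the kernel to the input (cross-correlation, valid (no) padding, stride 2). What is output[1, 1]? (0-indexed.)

The receptive field on the input at this output position is [-1 5 / 0 -1]. Elementwise product with the kernel and sum: 5·2 + 0·-1 + -1·-1.

11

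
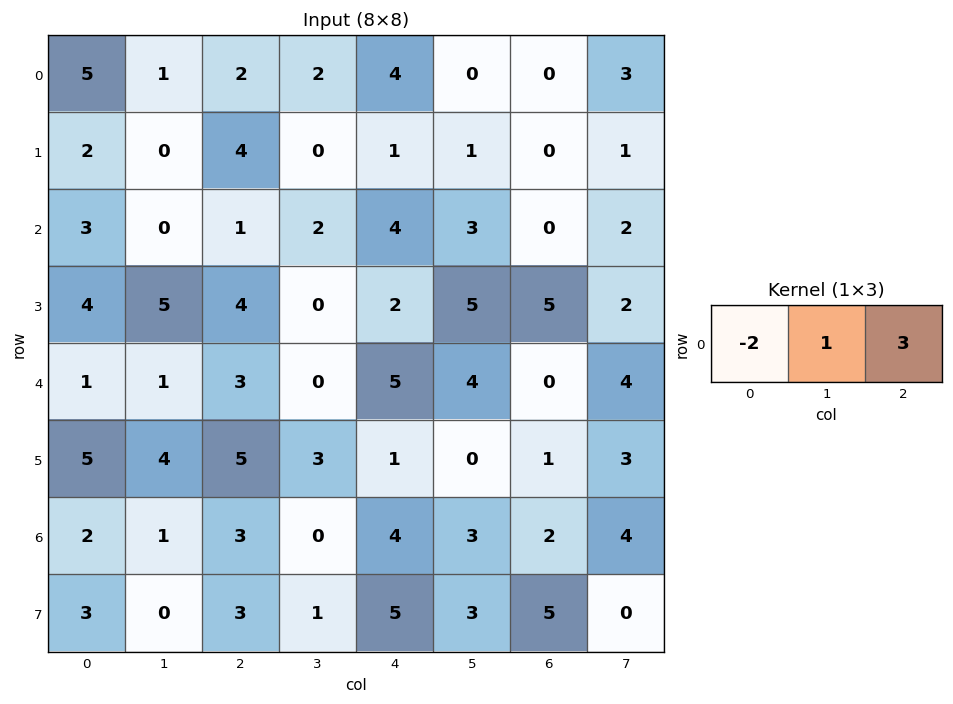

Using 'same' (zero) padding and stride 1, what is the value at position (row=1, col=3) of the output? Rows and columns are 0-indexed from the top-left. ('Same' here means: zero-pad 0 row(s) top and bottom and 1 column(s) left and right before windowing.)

-5

The receptive field on the zero-padded input at this output position is [4 0 1]. Elementwise product with the kernel and sum: 4·-2 + 0·1 + 1·3.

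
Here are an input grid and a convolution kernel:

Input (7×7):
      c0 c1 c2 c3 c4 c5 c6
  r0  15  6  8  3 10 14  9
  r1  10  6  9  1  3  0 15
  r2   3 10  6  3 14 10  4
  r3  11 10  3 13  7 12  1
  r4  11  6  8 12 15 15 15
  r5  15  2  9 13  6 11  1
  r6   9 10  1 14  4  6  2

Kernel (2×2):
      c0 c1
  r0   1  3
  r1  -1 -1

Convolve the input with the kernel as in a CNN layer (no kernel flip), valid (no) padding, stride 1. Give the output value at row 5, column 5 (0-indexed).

The receptive field on the input at this output position is [11 1 / 6 2]. Elementwise product with the kernel and sum: 11·1 + 1·3 + 6·-1 + 2·-1.

6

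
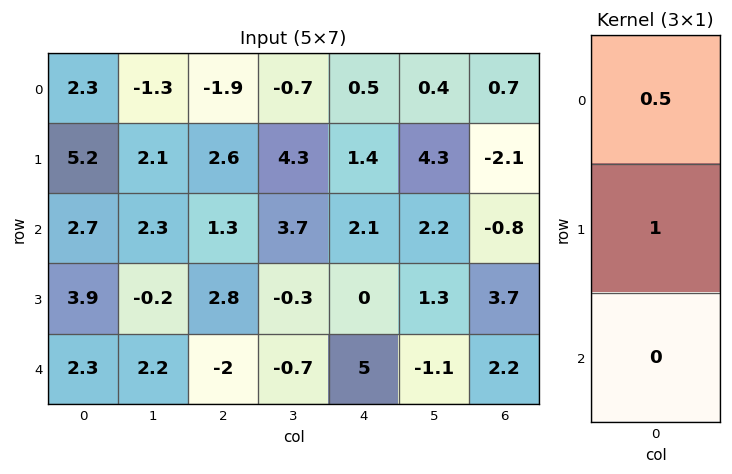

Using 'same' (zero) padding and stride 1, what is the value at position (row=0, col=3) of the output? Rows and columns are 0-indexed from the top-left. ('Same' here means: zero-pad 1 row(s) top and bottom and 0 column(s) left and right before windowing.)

-0.7

The receptive field on the zero-padded input at this output position is [0 / -0.7 / 4.3]. Elementwise product with the kernel and sum: 0·0.5 + -0.7·1.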